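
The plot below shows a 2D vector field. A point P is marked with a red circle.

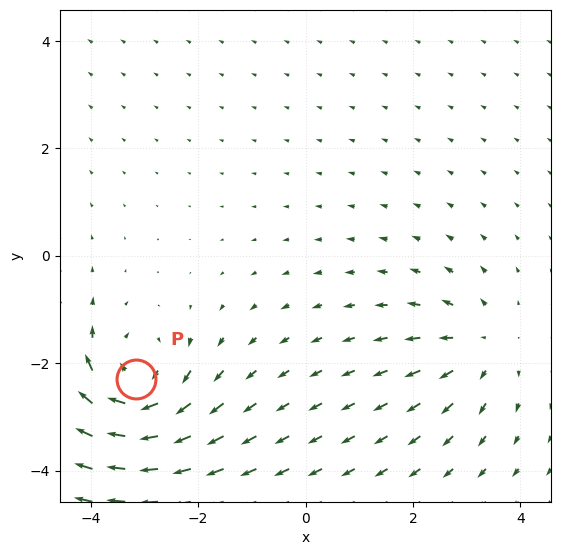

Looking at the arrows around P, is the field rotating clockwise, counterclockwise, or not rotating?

Near P at (-3.2, -2.3) the arrows circulate clockwise. The curl (z-component) there is about -5; negative curl means clockwise rotation.

clockwise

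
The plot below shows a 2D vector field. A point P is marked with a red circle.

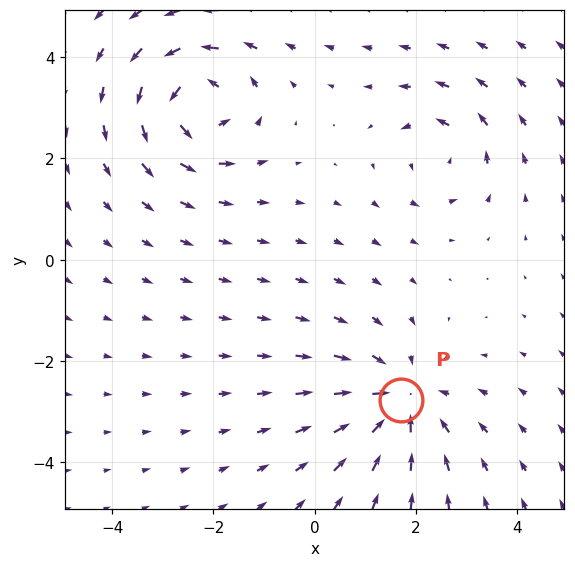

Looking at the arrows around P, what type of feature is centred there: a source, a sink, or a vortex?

At P (1.7, -2.8) the arrows converge inward. Divergence about -4, curl ≈0 — negative divergence with near-zero curl is a sink.

sink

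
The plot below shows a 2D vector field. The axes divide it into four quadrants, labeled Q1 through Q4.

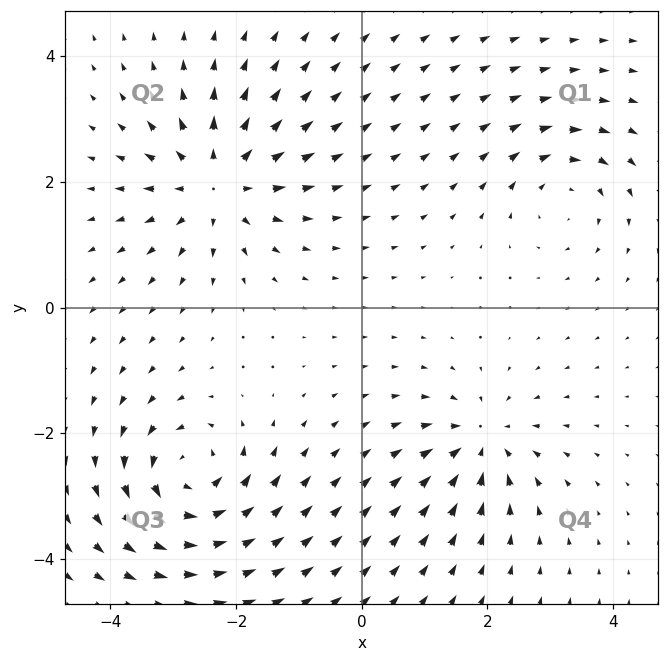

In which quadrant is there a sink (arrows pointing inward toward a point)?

Q4

The sink sits at approximately (1.9, -2.1), which lies in quadrant Q4. The divergence there is about -4, negative as expected for a sink.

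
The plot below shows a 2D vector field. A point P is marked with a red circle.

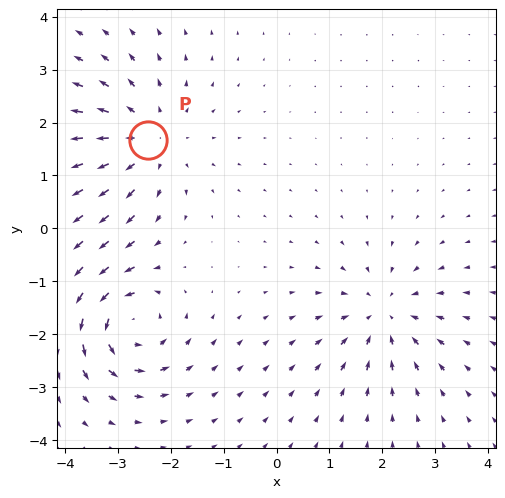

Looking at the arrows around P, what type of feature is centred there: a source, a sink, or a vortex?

At P (-2.4, 1.7) the arrows spread outward. Divergence about +3, curl ≈0 — positive divergence with near-zero curl is a source.

source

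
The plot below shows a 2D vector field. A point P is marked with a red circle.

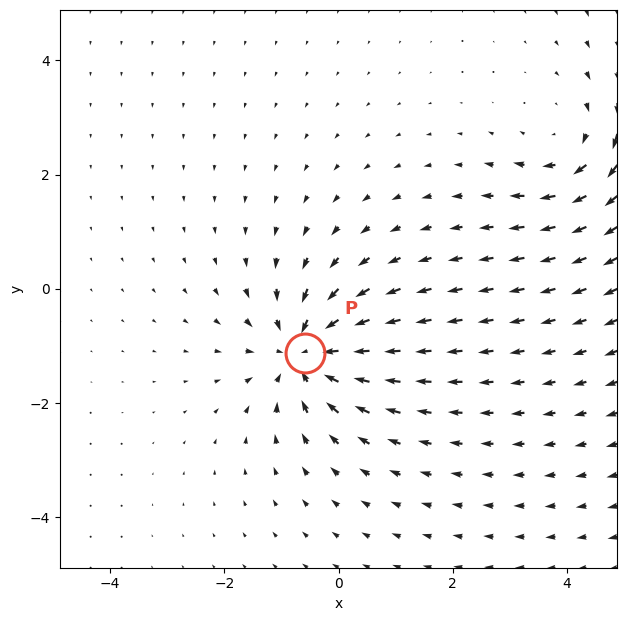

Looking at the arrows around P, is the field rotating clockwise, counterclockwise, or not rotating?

not rotating

Near P at (-0.6, -1.1) the arrows show no circulation. The curl there is ≈0.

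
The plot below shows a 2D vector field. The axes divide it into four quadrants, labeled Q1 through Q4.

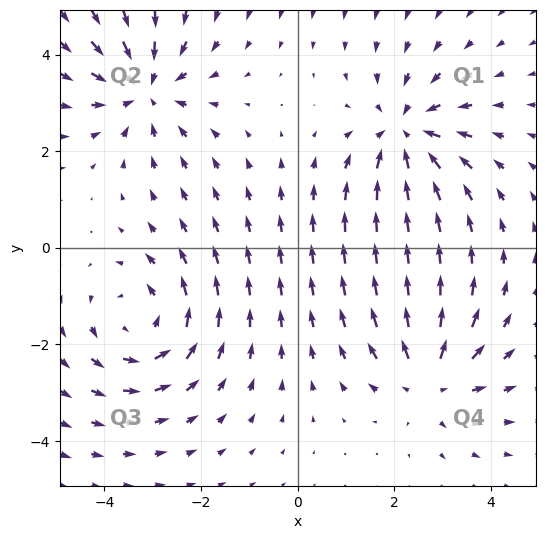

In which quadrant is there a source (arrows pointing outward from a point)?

Q4

The source sits at approximately (2.7, -2.7), which lies in quadrant Q4. The divergence there is about +4, positive as expected for a source.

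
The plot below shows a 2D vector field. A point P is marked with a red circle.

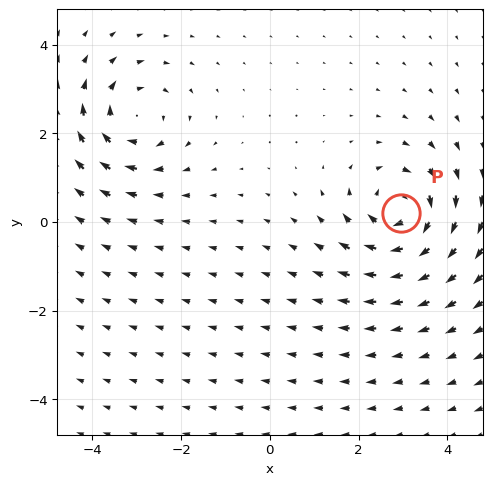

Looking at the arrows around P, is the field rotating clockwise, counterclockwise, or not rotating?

clockwise

Near P at (3.0, 0.2) the arrows circulate clockwise. The curl (z-component) there is about -4; negative curl means clockwise rotation.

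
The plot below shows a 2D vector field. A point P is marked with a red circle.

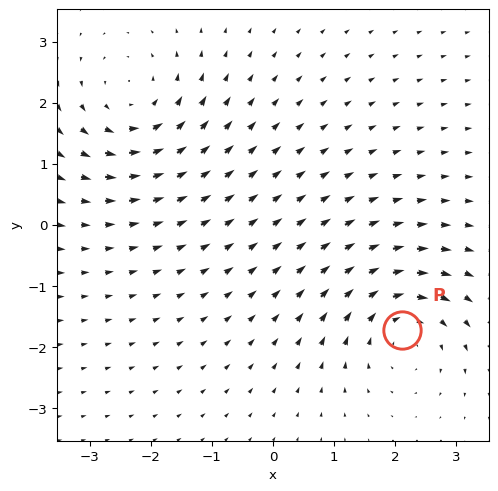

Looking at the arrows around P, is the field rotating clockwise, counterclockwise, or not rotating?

Near P at (2.1, -1.7) the arrows circulate clockwise. The curl (z-component) there is about -5; negative curl means clockwise rotation.

clockwise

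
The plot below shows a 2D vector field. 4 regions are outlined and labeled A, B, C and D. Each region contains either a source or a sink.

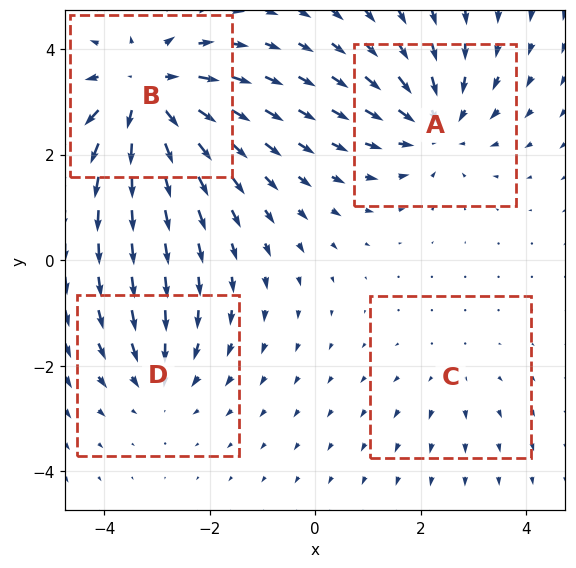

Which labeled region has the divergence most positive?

B

Divergence at each region's feature centre — A: about -4, B: about +6, C: about +2, D: about -3. Region B is most positive.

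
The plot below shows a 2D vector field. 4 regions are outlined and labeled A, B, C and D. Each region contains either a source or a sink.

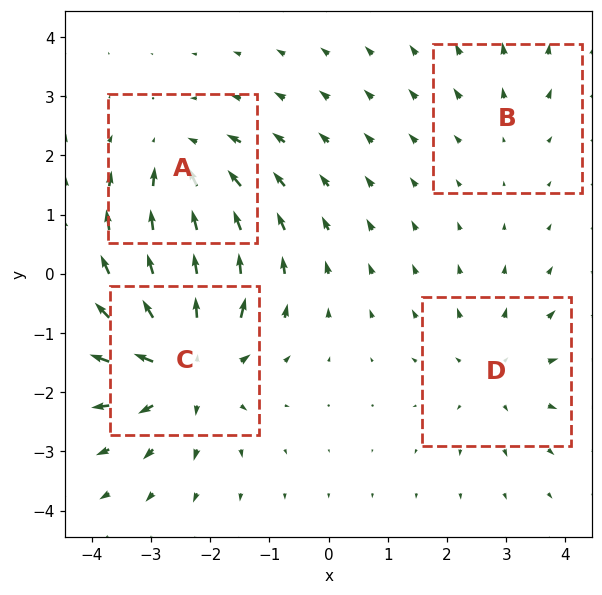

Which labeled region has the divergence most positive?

C

Divergence at each region's feature centre — A: about -4, B: about +2, C: about +6, D: about +3. Region C is most positive.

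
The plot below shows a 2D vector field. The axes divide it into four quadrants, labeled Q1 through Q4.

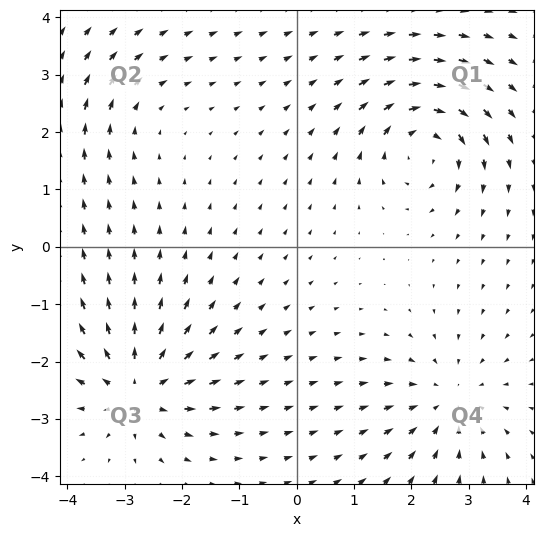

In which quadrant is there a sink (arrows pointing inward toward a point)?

The sink sits at approximately (2.6, -2.7), which lies in quadrant Q4. The divergence there is about -4, negative as expected for a sink.

Q4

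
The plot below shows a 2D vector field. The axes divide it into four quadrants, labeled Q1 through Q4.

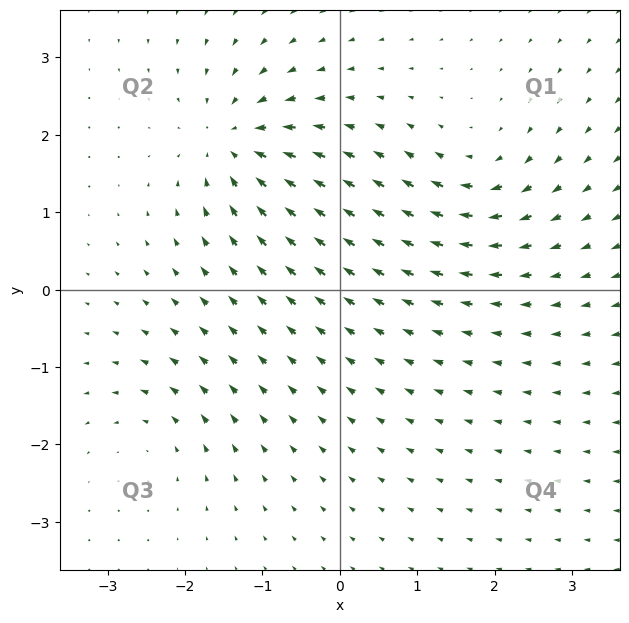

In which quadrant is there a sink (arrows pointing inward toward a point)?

The sink sits at approximately (-1.4, 1.9), which lies in quadrant Q2. The divergence there is about -7, negative as expected for a sink.

Q2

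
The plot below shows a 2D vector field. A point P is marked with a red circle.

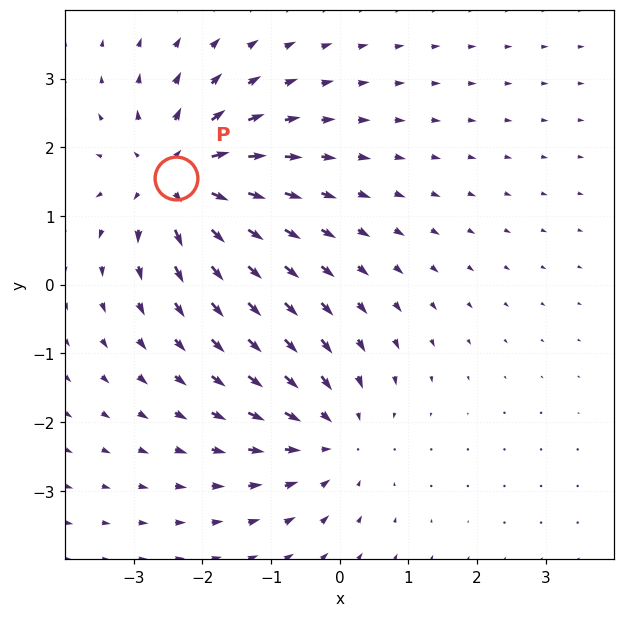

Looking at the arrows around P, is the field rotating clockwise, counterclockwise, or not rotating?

Near P at (-2.4, 1.5) the arrows show no circulation. The curl there is ≈0.

not rotating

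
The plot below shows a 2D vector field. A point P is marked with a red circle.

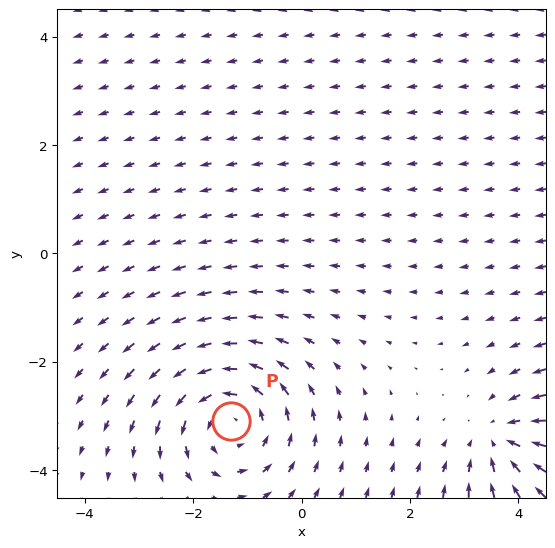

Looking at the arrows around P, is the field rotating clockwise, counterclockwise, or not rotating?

Near P at (-1.3, -3.1) the arrows circulate counterclockwise. The curl (z-component) there is about +4; positive curl means counterclockwise rotation.

counterclockwise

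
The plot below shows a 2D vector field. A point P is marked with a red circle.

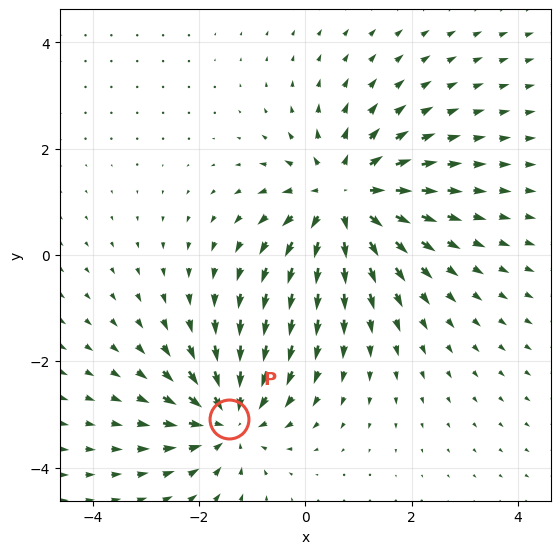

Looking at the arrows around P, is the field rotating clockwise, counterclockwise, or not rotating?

not rotating

Near P at (-1.4, -3.1) the arrows show no circulation. The curl there is ≈0.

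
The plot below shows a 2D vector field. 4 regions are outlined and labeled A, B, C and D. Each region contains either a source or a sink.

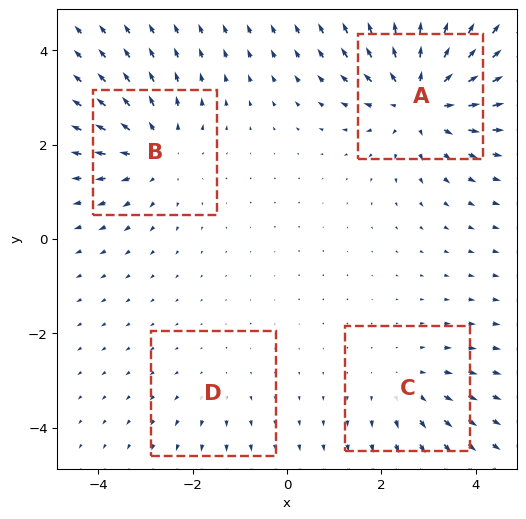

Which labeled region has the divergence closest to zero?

D

Divergence at each region's feature centre — A: about +6, B: about +4, C: about +3, D: about +2. Region D is closest to zero.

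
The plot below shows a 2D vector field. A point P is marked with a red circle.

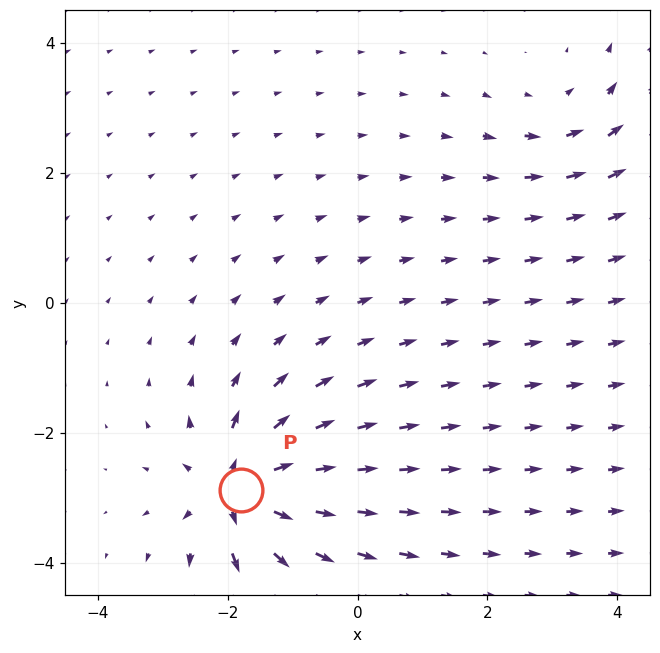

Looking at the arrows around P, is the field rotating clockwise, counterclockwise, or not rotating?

Near P at (-1.8, -2.9) the arrows show no circulation. The curl there is ≈0.

not rotating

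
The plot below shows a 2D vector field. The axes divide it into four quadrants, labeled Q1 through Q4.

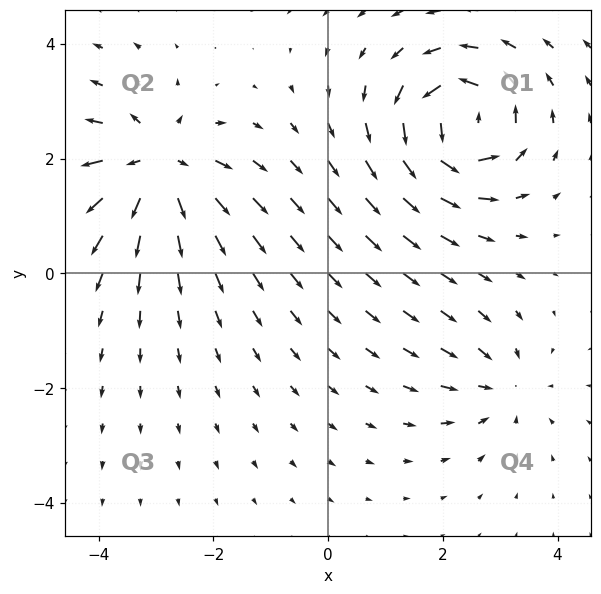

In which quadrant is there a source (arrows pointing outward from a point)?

The source sits at approximately (-3.0, 1.9), which lies in quadrant Q2. The divergence there is about +6, positive as expected for a source.

Q2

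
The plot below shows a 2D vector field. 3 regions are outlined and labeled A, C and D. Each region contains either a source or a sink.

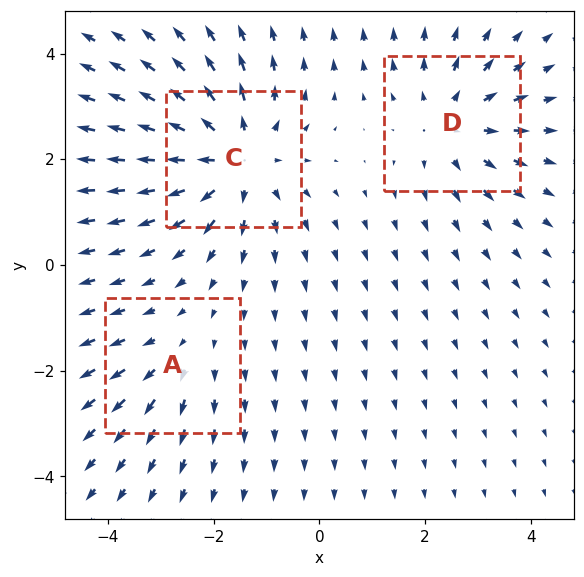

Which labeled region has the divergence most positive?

C

Divergence at each region's feature centre — A: about +2, C: about +4, D: about +3. Region C is most positive.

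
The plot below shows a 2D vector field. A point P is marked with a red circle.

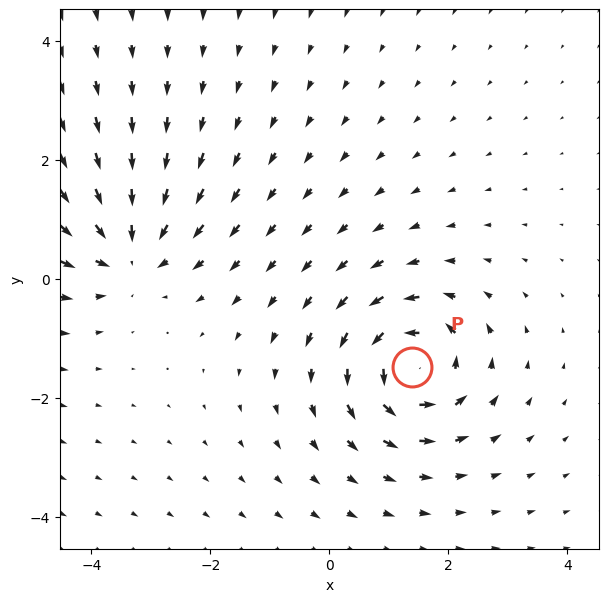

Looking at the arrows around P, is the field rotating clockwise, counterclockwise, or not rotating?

Near P at (1.4, -1.5) the arrows circulate counterclockwise. The curl (z-component) there is about +6; positive curl means counterclockwise rotation.

counterclockwise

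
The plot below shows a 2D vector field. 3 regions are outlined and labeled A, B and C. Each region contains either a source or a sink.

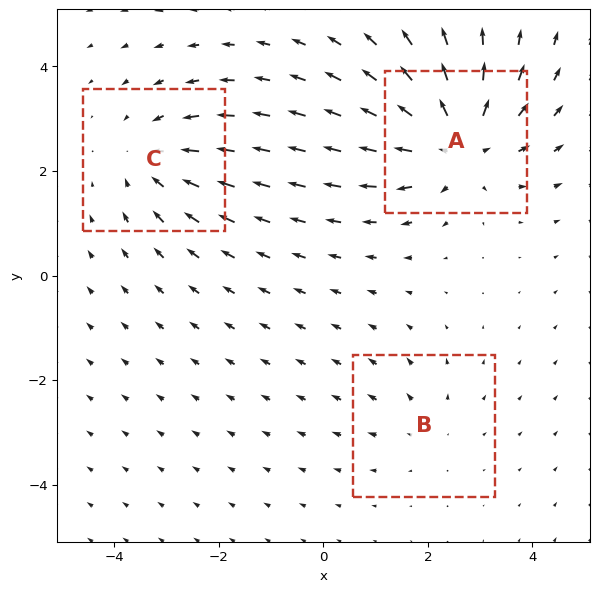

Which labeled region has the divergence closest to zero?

B

Divergence at each region's feature centre — A: about +5, B: about +2, C: about -3. Region B is closest to zero.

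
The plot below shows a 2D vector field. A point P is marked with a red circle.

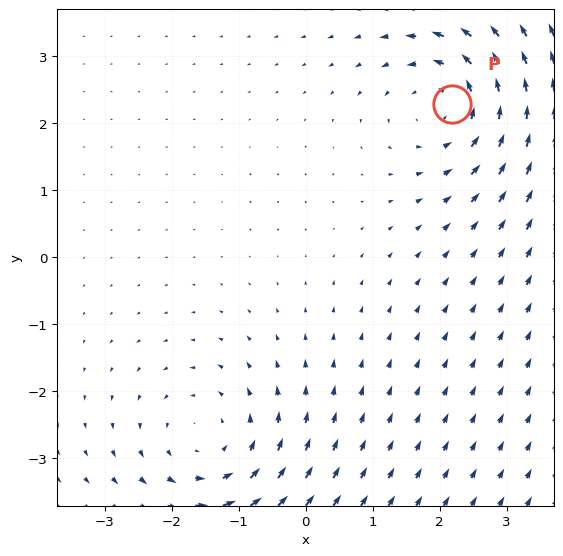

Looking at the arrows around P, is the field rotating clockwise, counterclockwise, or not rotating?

counterclockwise

Near P at (2.2, 2.3) the arrows circulate counterclockwise. The curl (z-component) there is about +5; positive curl means counterclockwise rotation.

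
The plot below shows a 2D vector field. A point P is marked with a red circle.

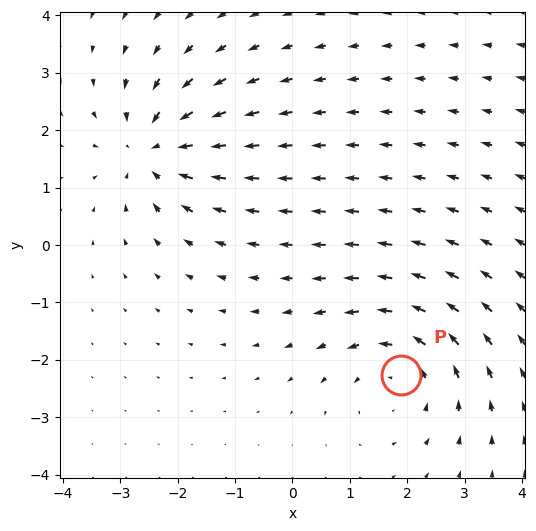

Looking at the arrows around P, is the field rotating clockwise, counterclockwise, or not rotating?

Near P at (1.9, -2.3) the arrows circulate counterclockwise. The curl (z-component) there is about +3; positive curl means counterclockwise rotation.

counterclockwise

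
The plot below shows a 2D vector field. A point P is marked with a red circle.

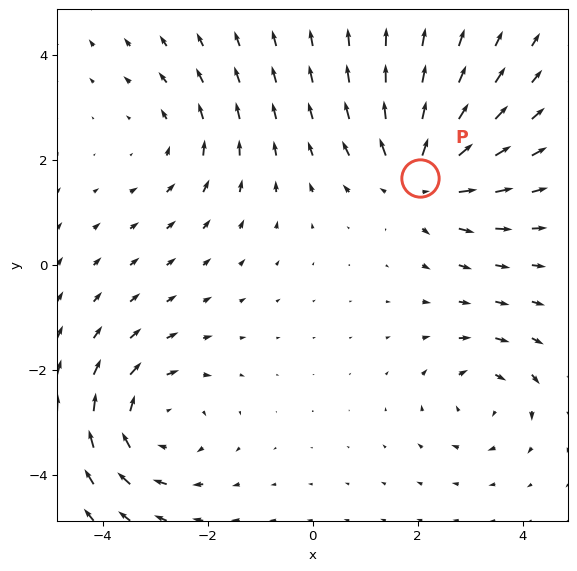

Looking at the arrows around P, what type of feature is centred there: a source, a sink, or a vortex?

At P (2.0, 1.7) the arrows spread outward. Divergence about +5, curl ≈0 — positive divergence with near-zero curl is a source.

source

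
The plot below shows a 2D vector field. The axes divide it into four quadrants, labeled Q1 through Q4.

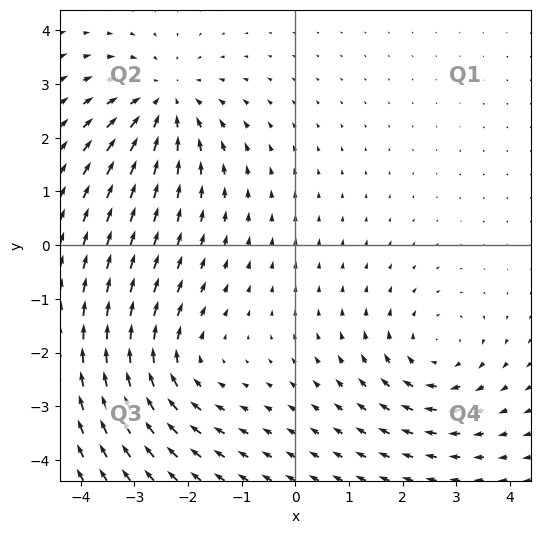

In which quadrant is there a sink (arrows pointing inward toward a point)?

Q2

The sink sits at approximately (-2.4, 2.7), which lies in quadrant Q2. The divergence there is about -5, negative as expected for a sink.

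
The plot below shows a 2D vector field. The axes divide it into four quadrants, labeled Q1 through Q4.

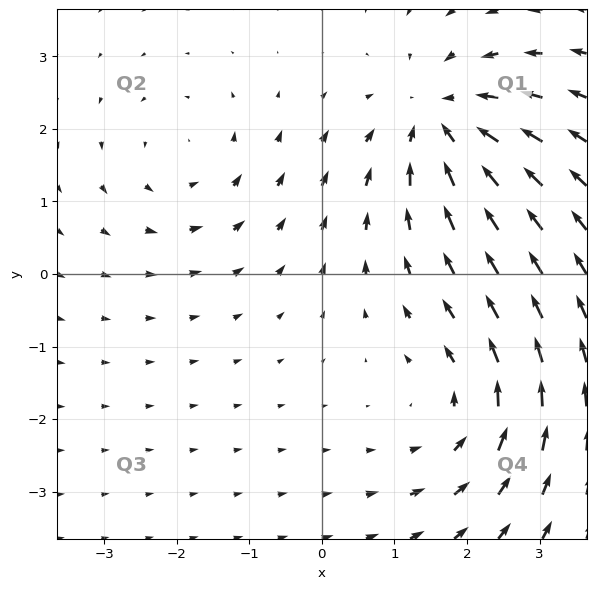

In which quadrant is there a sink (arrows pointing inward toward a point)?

Q1

The sink sits at approximately (1.7, 2.1), which lies in quadrant Q1. The divergence there is about -5, negative as expected for a sink.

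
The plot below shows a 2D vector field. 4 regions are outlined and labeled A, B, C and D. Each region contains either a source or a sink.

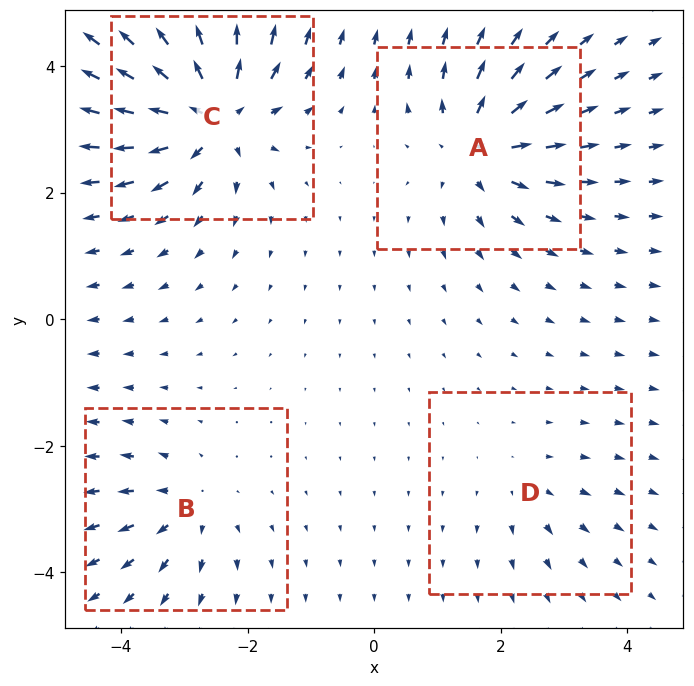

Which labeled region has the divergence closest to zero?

D

Divergence at each region's feature centre — A: about +6, B: about +4, C: about +9, D: about +3. Region D is closest to zero.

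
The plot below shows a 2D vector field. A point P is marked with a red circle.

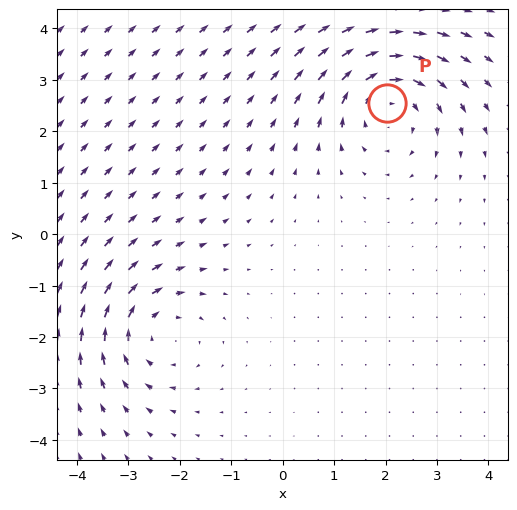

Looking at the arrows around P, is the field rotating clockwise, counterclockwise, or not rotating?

clockwise

Near P at (2.0, 2.6) the arrows circulate clockwise. The curl (z-component) there is about -4; negative curl means clockwise rotation.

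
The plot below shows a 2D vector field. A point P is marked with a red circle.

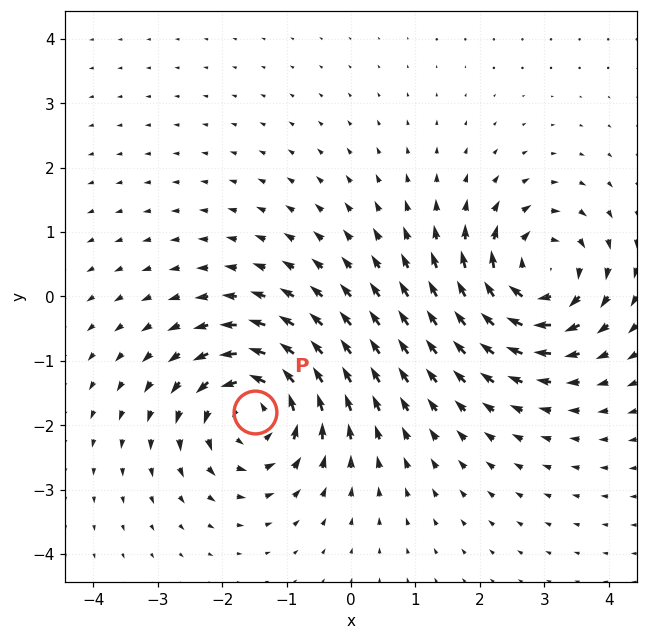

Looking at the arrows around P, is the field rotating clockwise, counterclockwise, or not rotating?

counterclockwise

Near P at (-1.5, -1.8) the arrows circulate counterclockwise. The curl (z-component) there is about +5; positive curl means counterclockwise rotation.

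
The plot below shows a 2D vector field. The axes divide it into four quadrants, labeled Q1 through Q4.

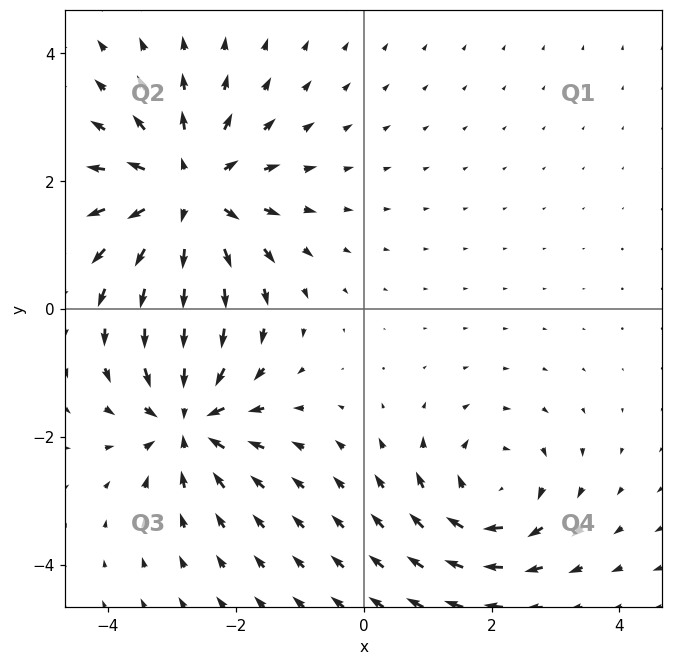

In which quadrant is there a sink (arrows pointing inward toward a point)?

Q3

The sink sits at approximately (-2.7, -1.7), which lies in quadrant Q3. The divergence there is about -4, negative as expected for a sink.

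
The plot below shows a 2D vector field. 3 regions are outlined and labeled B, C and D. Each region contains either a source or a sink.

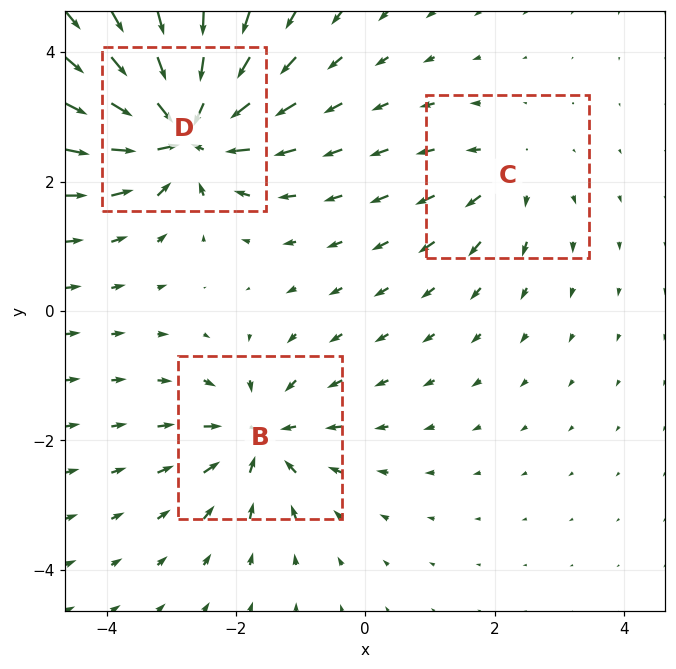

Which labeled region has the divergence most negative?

Divergence at each region's feature centre — B: about -4, C: about +2, D: about -7. Region D is most negative.

D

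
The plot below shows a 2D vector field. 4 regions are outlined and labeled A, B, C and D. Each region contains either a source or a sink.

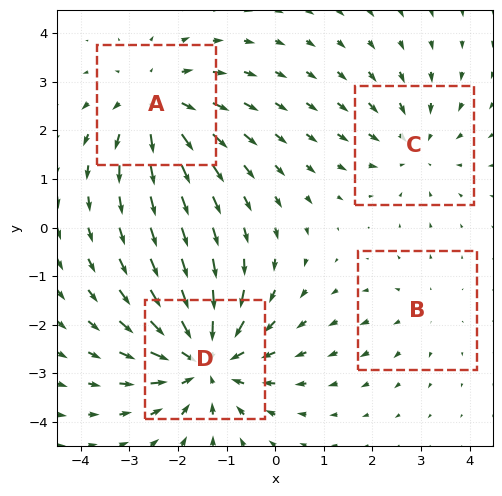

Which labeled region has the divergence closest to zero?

B

Divergence at each region's feature centre — A: about +4, B: about +2, C: about -3, D: about -6. Region B is closest to zero.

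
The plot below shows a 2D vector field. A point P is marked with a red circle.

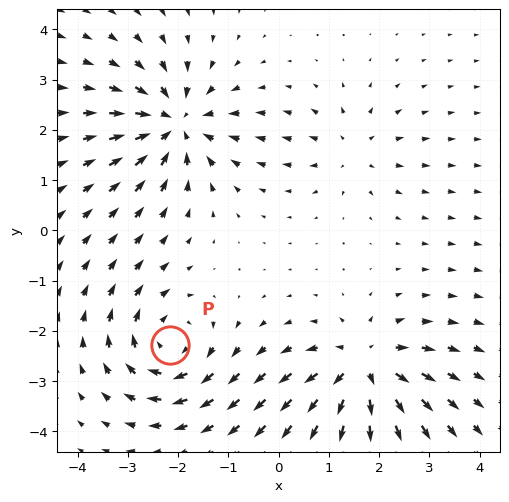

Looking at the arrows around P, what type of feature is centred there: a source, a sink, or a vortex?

At P (-2.2, -2.3) the arrows circulate clockwise. Divergence ≈0, curl about -5 — near-zero divergence with nonzero curl is a vortex.

vortex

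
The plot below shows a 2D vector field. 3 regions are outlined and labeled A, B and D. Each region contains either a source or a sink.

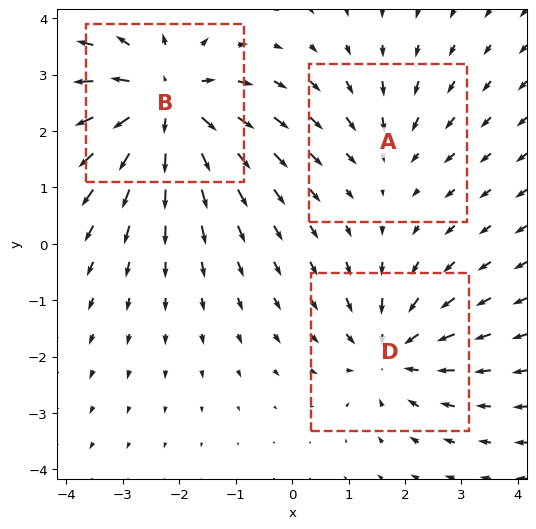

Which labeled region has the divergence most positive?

B

Divergence at each region's feature centre — A: about -2, B: about +5, D: about -3. Region B is most positive.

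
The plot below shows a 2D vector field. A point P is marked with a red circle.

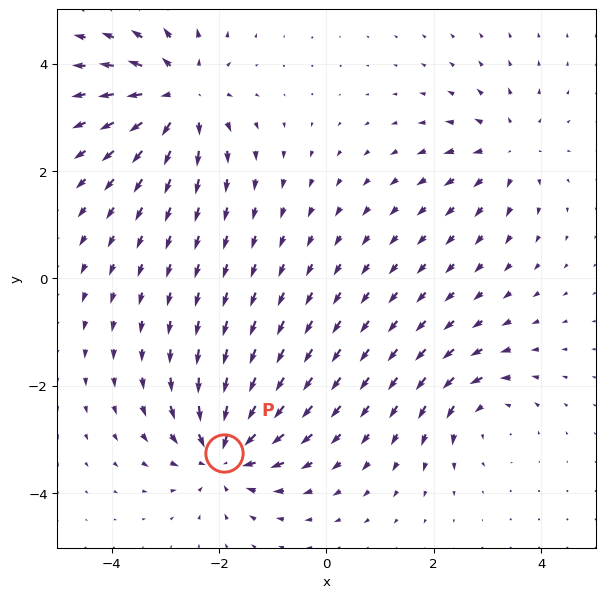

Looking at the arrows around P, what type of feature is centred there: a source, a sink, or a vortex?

At P (-1.9, -3.3) the arrows converge inward. Divergence about -6, curl ≈0 — negative divergence with near-zero curl is a sink.

sink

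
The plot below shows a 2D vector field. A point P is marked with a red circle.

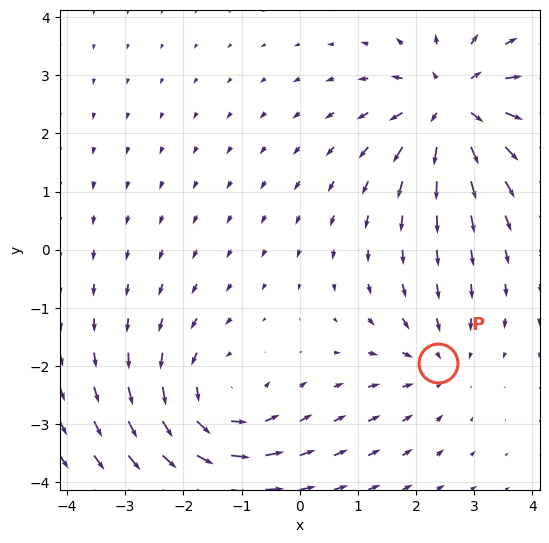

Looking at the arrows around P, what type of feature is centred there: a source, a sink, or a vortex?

sink

At P (2.4, -2.0) the arrows converge inward. Divergence about -3, curl ≈0 — negative divergence with near-zero curl is a sink.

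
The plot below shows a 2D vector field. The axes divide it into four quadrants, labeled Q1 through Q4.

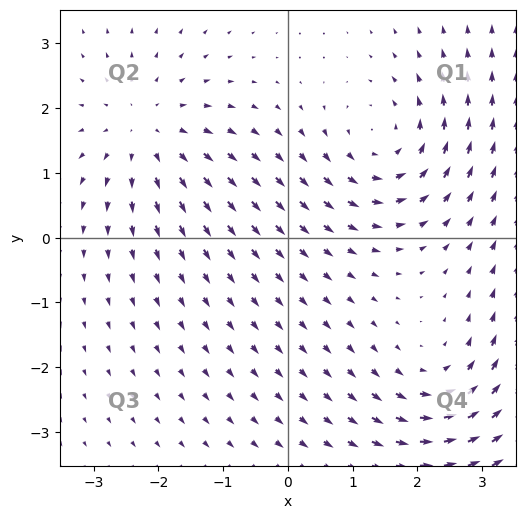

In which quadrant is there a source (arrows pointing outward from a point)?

The source sits at approximately (-2.2, 1.6), which lies in quadrant Q2. The divergence there is about +2, positive as expected for a source.

Q2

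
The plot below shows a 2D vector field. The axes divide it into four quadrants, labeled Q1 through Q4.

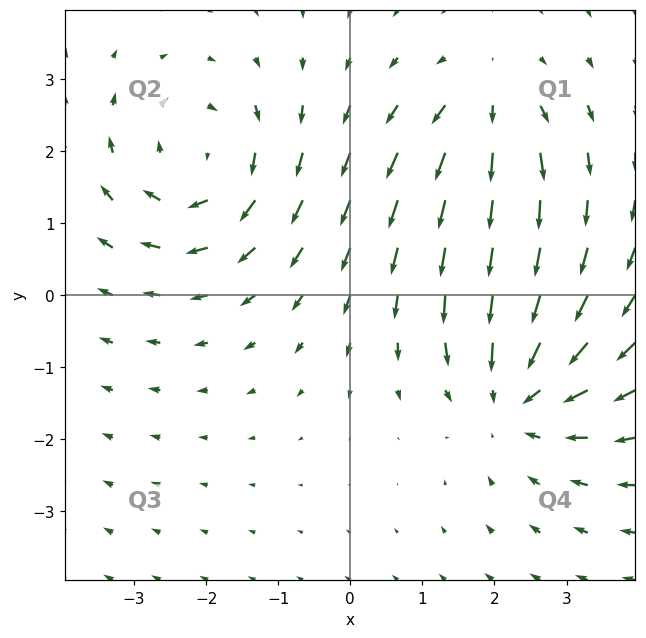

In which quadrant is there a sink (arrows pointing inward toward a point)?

Q4

The sink sits at approximately (2.3, -1.4), which lies in quadrant Q4. The divergence there is about -4, negative as expected for a sink.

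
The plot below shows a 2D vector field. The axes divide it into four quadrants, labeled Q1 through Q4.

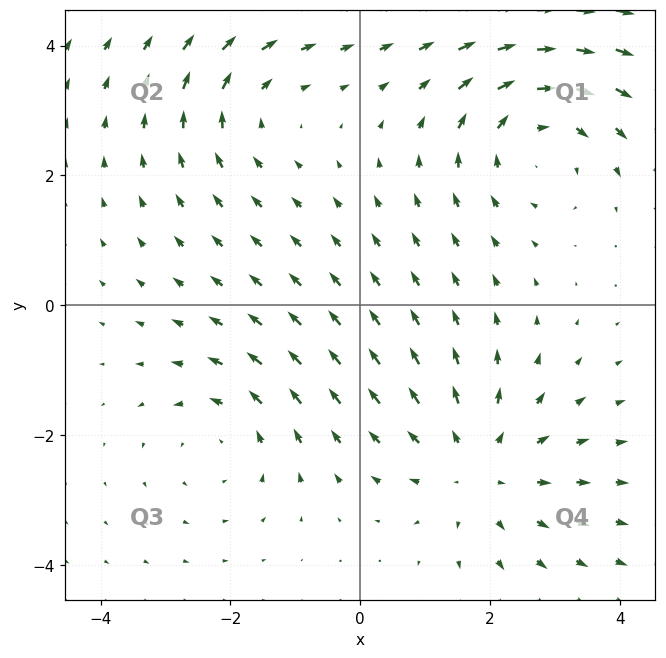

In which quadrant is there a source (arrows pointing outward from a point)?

Q4

The source sits at approximately (1.8, -2.5), which lies in quadrant Q4. The divergence there is about +3, positive as expected for a source.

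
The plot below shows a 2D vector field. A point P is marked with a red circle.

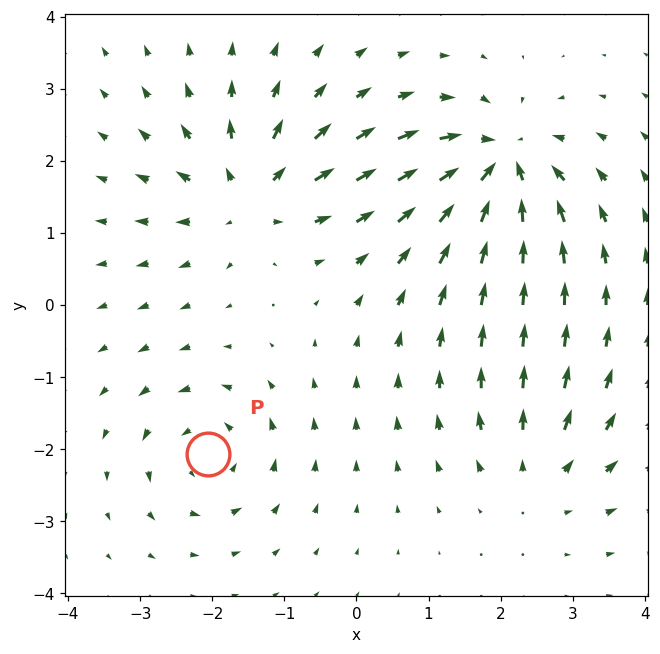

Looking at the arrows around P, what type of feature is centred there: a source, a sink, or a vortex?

vortex

At P (-2.1, -2.1) the arrows circulate counterclockwise. Divergence ≈0, curl about +4 — near-zero divergence with nonzero curl is a vortex.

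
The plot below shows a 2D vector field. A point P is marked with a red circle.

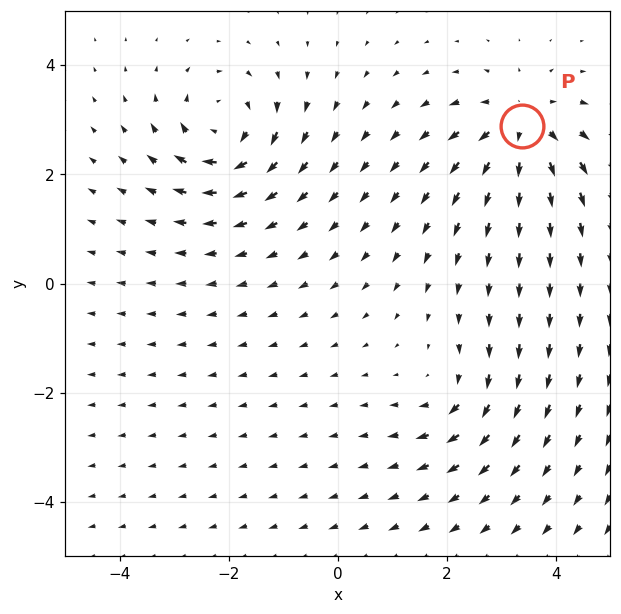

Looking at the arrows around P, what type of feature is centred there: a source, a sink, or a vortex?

At P (3.4, 2.9) the arrows spread outward. Divergence about +6, curl ≈0 — positive divergence with near-zero curl is a source.

source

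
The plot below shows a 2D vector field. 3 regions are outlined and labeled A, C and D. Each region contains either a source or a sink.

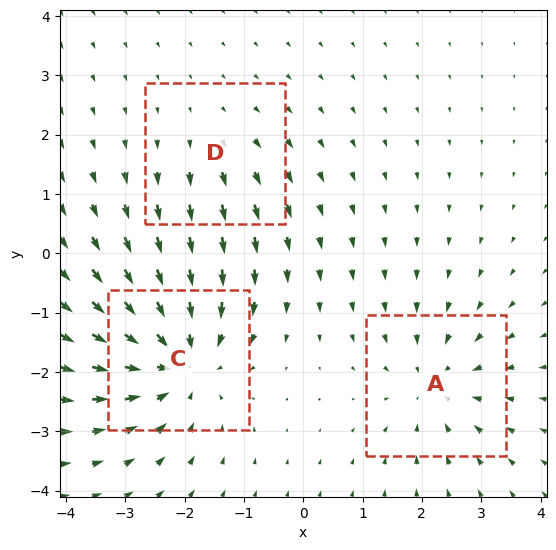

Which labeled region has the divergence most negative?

Divergence at each region's feature centre — A: about -3, C: about -5, D: about +2. Region C is most negative.

C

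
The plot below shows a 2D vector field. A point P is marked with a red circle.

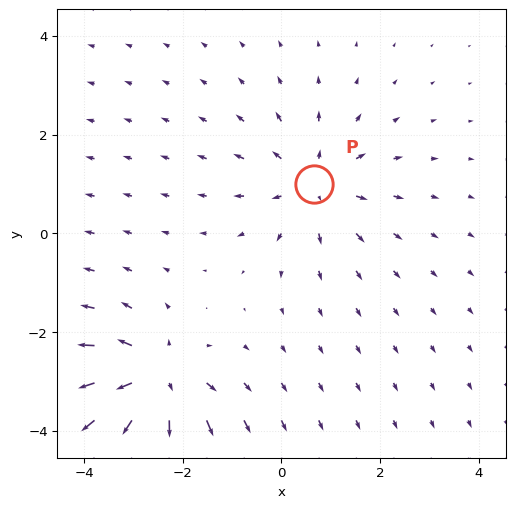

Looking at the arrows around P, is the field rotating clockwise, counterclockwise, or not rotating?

not rotating

Near P at (0.7, 1.0) the arrows show no circulation. The curl there is ≈0.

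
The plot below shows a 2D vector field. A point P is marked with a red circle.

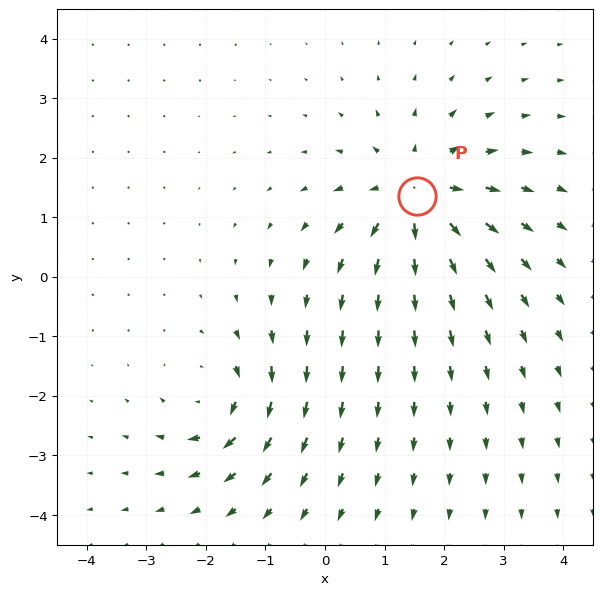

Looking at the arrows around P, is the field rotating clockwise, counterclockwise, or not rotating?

Near P at (1.5, 1.4) the arrows show no circulation. The curl there is ≈0.

not rotating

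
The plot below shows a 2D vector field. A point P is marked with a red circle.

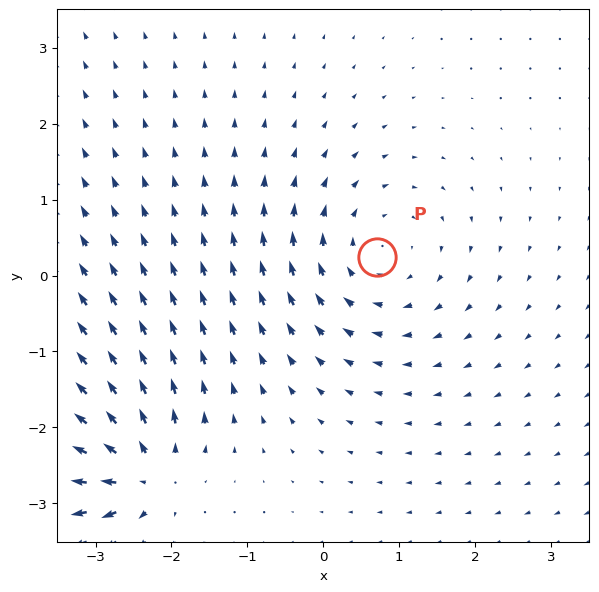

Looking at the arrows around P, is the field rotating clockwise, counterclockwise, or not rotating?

Near P at (0.7, 0.2) the arrows circulate clockwise. The curl (z-component) there is about -3; negative curl means clockwise rotation.

clockwise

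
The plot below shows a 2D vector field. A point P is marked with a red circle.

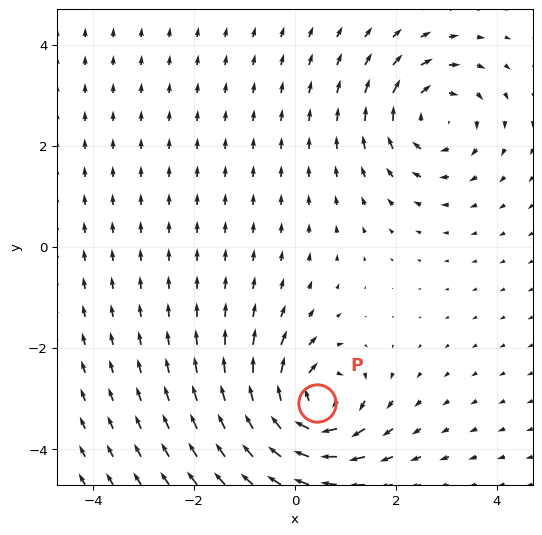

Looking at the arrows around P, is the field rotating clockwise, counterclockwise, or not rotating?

clockwise

Near P at (0.4, -3.1) the arrows circulate clockwise. The curl (z-component) there is about -7; negative curl means clockwise rotation.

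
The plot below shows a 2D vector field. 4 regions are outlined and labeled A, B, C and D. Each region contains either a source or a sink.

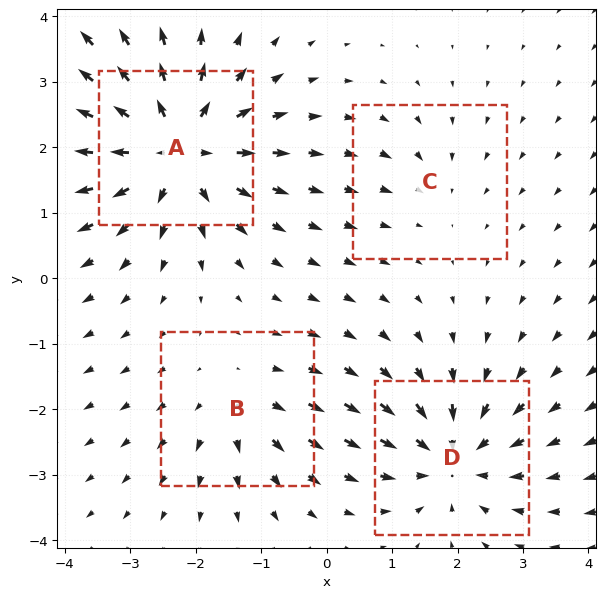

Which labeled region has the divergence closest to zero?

Divergence at each region's feature centre — A: about +7, B: about +3, C: about -2, D: about -5. Region C is closest to zero.

C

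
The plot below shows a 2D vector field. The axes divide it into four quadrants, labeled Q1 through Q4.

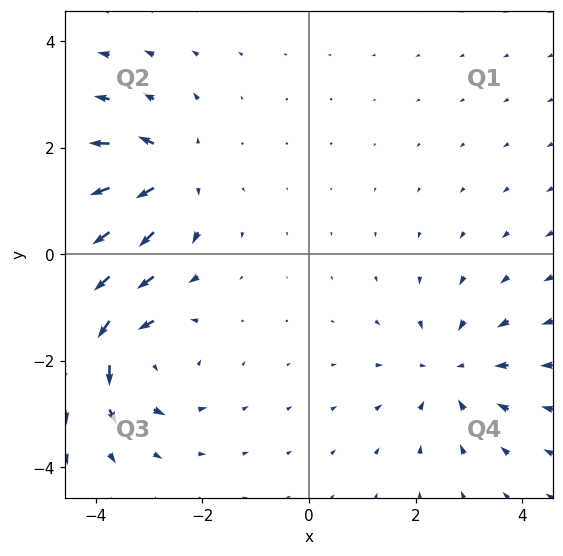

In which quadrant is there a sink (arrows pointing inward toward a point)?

The sink sits at approximately (2.7, -2.2), which lies in quadrant Q4. The divergence there is about -4, negative as expected for a sink.

Q4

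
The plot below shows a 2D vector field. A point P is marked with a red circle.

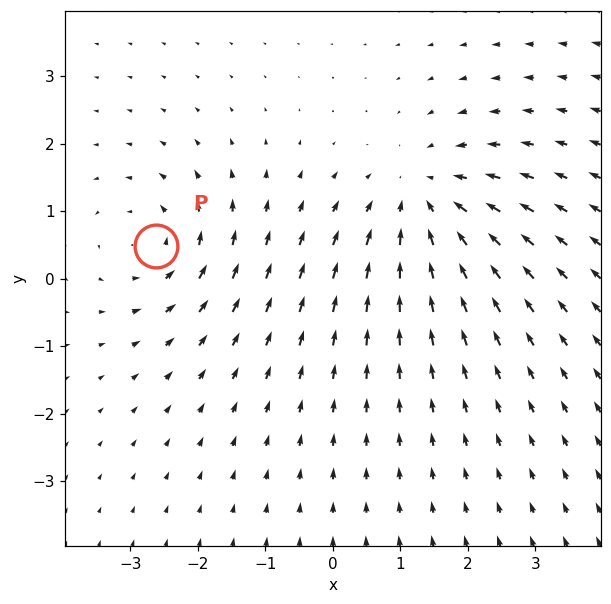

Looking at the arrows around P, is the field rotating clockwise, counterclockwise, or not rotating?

Near P at (-2.6, 0.5) the arrows circulate counterclockwise. The curl (z-component) there is about +3; positive curl means counterclockwise rotation.

counterclockwise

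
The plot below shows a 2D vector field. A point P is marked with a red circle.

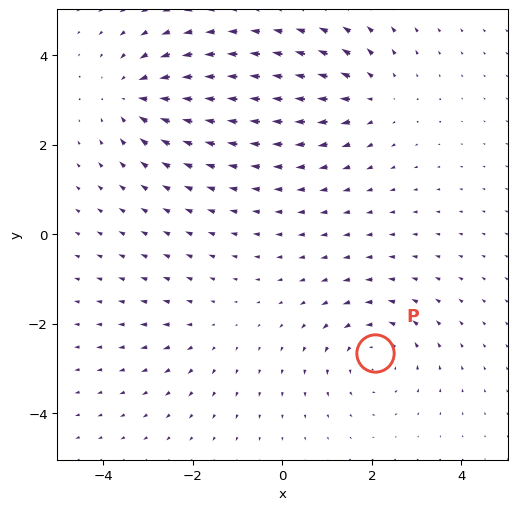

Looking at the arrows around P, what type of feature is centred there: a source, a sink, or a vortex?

vortex

At P (2.1, -2.6) the arrows circulate counterclockwise. Divergence ≈0, curl about +4 — near-zero divergence with nonzero curl is a vortex.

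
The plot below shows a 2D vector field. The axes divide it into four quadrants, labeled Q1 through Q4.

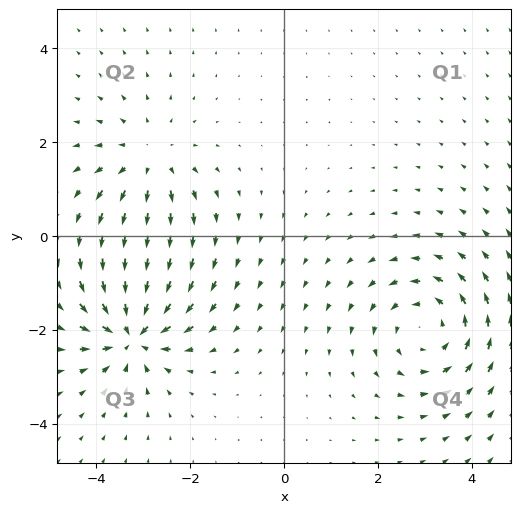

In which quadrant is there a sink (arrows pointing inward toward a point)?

The sink sits at approximately (-3.2, -2.1), which lies in quadrant Q3. The divergence there is about -4, negative as expected for a sink.

Q3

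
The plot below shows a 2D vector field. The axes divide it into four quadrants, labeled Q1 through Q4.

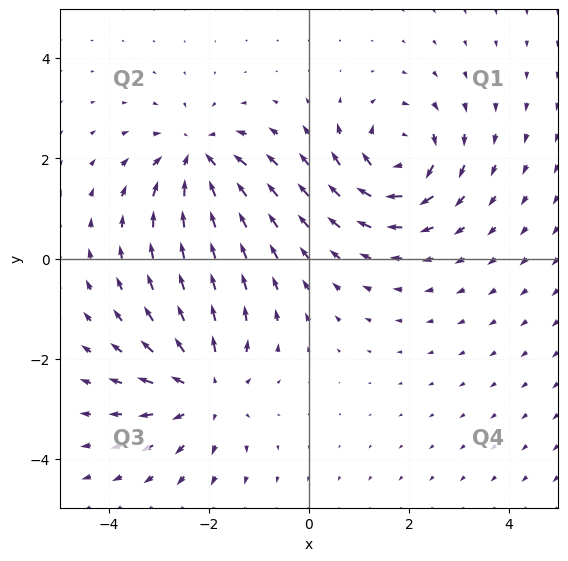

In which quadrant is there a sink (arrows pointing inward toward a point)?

The sink sits at approximately (-2.2, 2.0), which lies in quadrant Q2. The divergence there is about -5, negative as expected for a sink.

Q2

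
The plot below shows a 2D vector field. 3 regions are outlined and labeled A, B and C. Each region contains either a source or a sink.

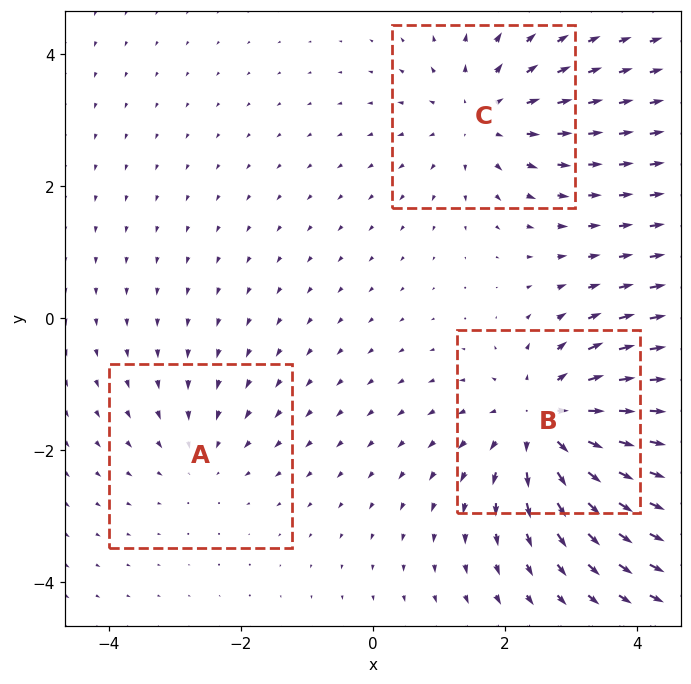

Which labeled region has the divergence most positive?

B

Divergence at each region's feature centre — A: about -2, B: about +4, C: about +3. Region B is most positive.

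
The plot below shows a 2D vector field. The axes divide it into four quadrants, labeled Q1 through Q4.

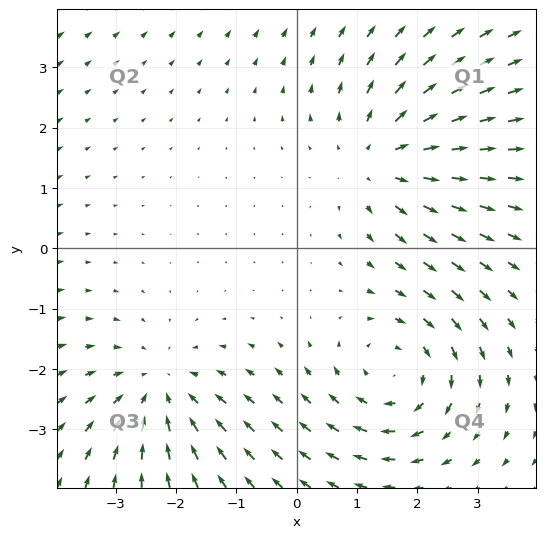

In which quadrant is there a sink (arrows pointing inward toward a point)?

The sink sits at approximately (-2.3, -2.4), which lies in quadrant Q3. The divergence there is about -4, negative as expected for a sink.

Q3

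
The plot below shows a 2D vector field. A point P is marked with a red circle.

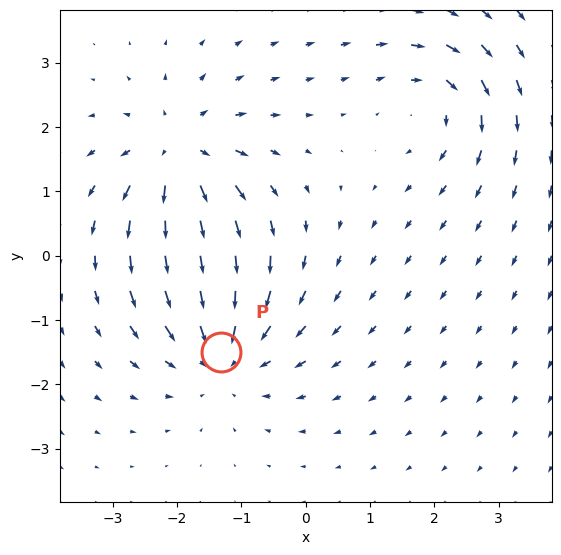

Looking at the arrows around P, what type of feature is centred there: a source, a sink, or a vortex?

sink

At P (-1.3, -1.5) the arrows converge inward. Divergence about -4, curl ≈0 — negative divergence with near-zero curl is a sink.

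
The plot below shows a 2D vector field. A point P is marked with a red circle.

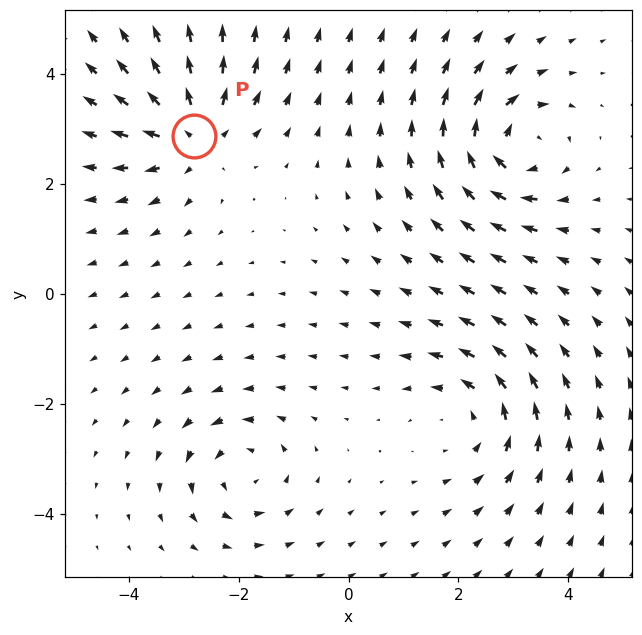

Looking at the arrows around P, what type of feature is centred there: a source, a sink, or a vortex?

source

At P (-2.8, 2.9) the arrows spread outward. Divergence about +5, curl ≈0 — positive divergence with near-zero curl is a source.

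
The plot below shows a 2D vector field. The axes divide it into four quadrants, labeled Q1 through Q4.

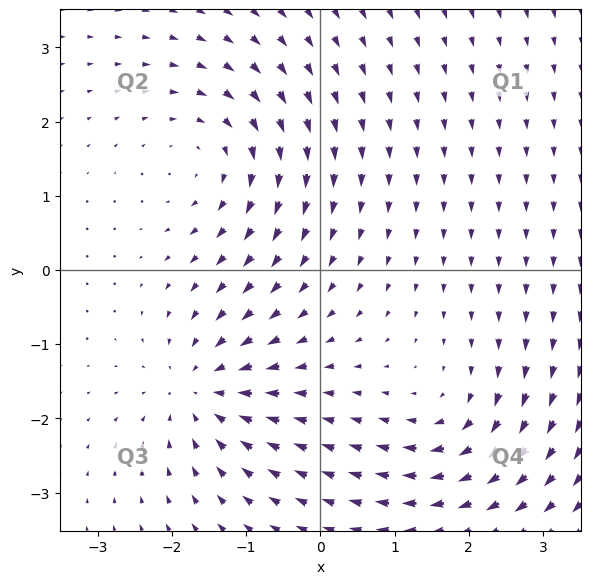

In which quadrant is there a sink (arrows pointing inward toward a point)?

Q3

The sink sits at approximately (-1.6, -1.6), which lies in quadrant Q3. The divergence there is about -5, negative as expected for a sink.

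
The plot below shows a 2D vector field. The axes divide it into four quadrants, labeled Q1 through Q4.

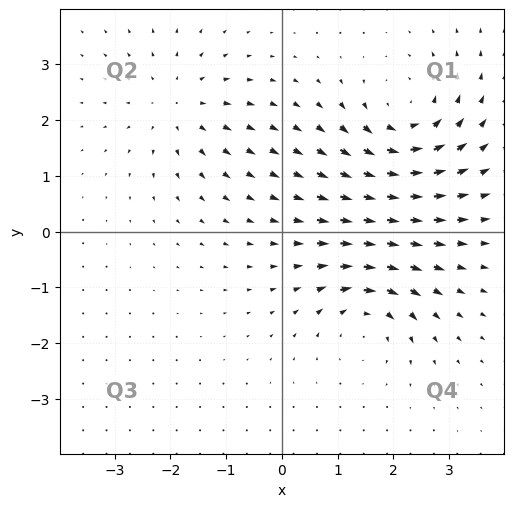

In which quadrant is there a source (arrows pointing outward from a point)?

The source sits at approximately (-1.9, 2.3), which lies in quadrant Q2. The divergence there is about +4, positive as expected for a source.

Q2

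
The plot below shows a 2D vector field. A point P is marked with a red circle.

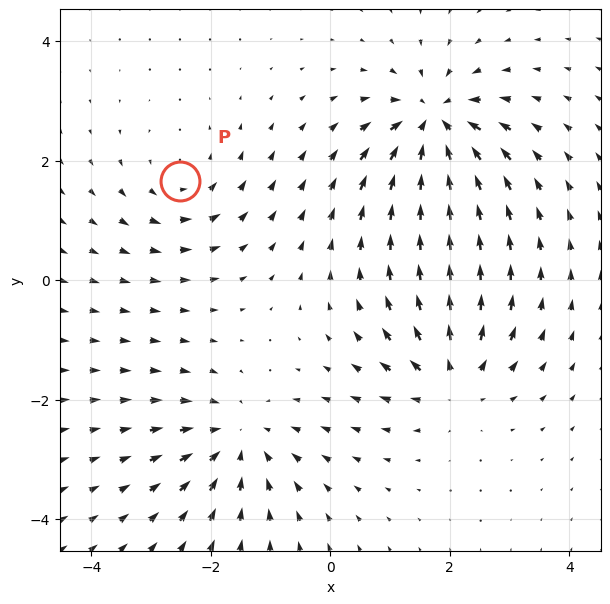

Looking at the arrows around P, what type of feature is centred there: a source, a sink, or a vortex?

vortex

At P (-2.5, 1.7) the arrows circulate counterclockwise. Divergence ≈0, curl about +3 — near-zero divergence with nonzero curl is a vortex.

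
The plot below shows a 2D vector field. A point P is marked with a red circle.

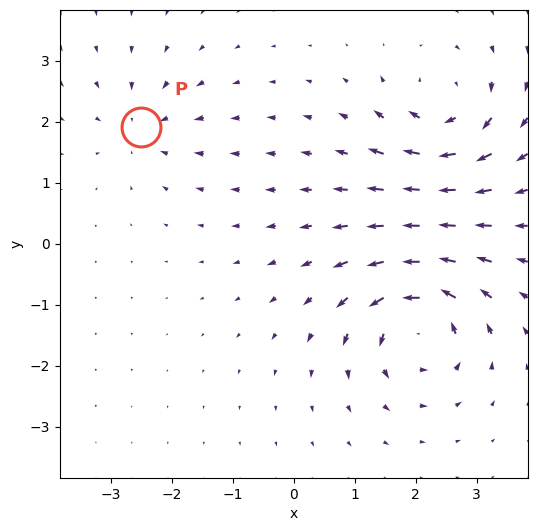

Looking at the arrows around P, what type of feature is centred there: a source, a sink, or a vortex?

At P (-2.5, 1.9) the arrows converge inward. Divergence about -3, curl ≈0 — negative divergence with near-zero curl is a sink.

sink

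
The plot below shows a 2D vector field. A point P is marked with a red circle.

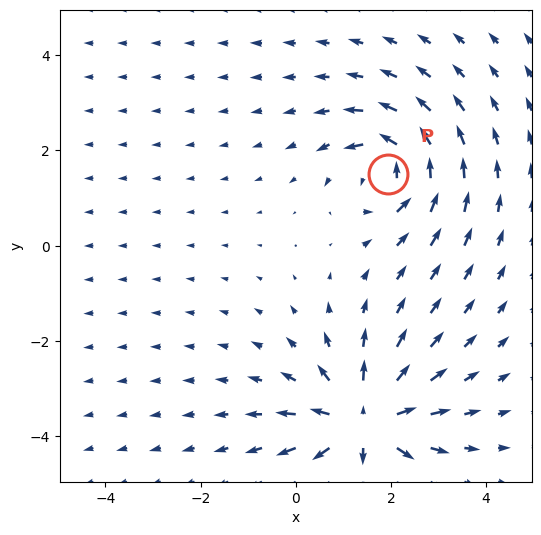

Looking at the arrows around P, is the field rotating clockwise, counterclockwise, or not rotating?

Near P at (1.9, 1.5) the arrows circulate counterclockwise. The curl (z-component) there is about +4; positive curl means counterclockwise rotation.

counterclockwise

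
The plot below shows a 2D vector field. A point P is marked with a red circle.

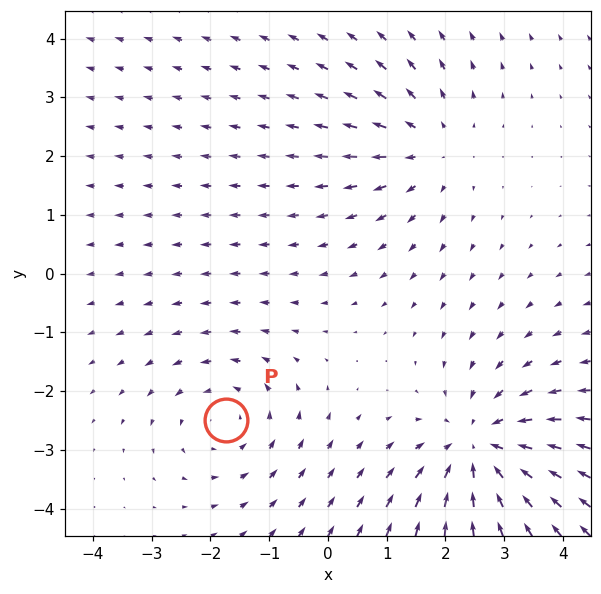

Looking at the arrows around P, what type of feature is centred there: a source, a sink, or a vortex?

vortex

At P (-1.7, -2.5) the arrows circulate counterclockwise. Divergence ≈0, curl about +2 — near-zero divergence with nonzero curl is a vortex.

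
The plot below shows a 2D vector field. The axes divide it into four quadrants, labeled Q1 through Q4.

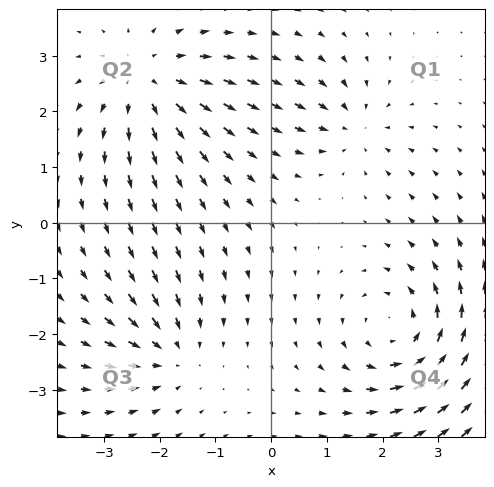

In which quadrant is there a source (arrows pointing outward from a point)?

Q2

The source sits at approximately (-2.2, 2.6), which lies in quadrant Q2. The divergence there is about +4, positive as expected for a source.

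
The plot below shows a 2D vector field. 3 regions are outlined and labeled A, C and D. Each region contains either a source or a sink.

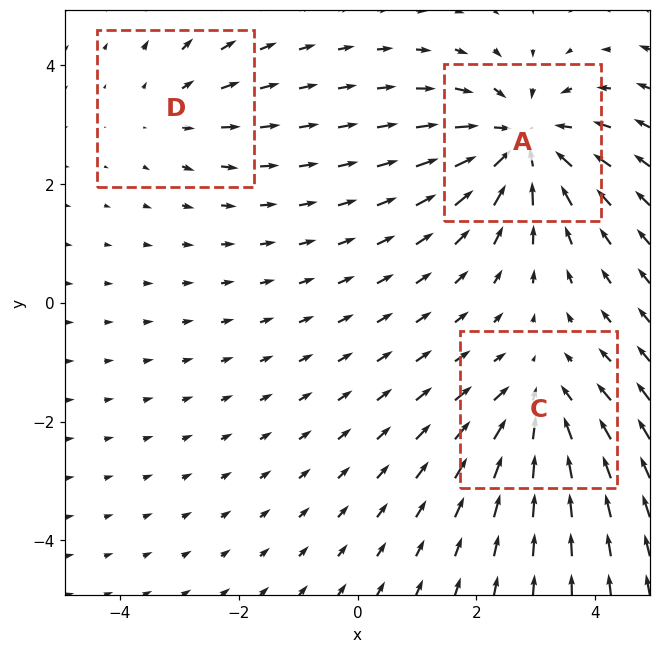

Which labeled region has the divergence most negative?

Divergence at each region's feature centre — A: about -4, C: about -3, D: about +2. Region A is most negative.

A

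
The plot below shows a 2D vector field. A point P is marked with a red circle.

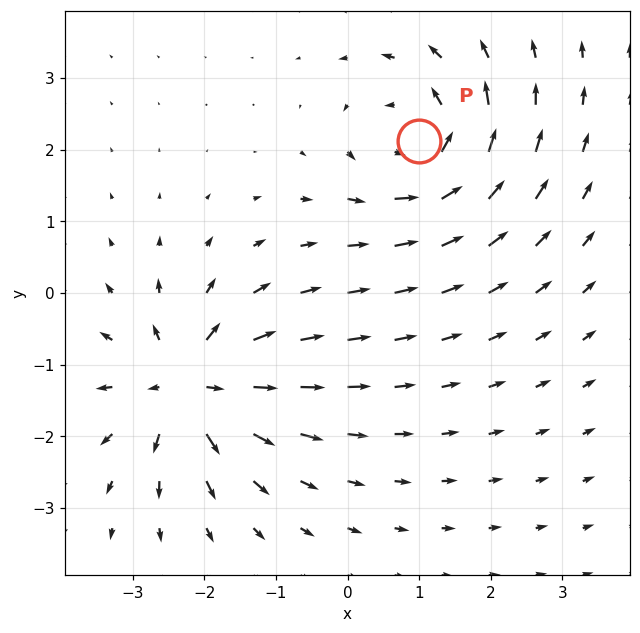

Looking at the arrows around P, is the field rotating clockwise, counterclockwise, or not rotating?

Near P at (1.0, 2.1) the arrows circulate counterclockwise. The curl (z-component) there is about +5; positive curl means counterclockwise rotation.

counterclockwise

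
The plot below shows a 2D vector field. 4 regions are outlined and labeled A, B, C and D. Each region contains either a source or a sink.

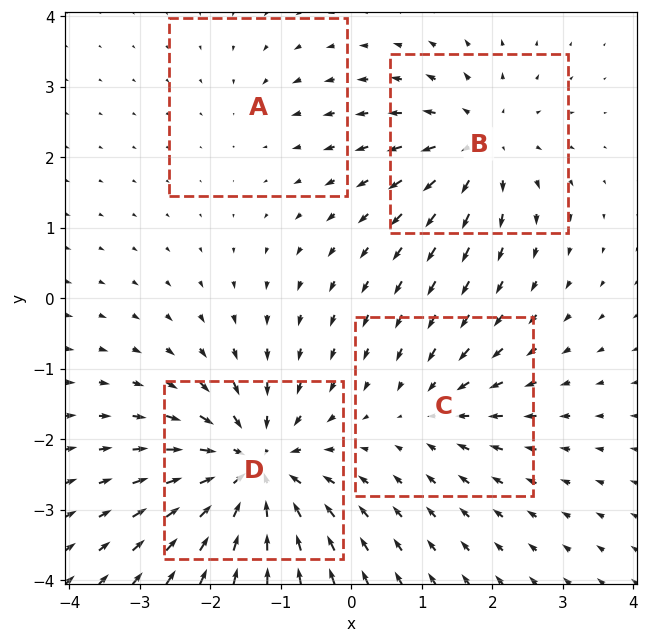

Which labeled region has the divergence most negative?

D

Divergence at each region's feature centre — A: about -2, B: about +5, C: about -4, D: about -8. Region D is most negative.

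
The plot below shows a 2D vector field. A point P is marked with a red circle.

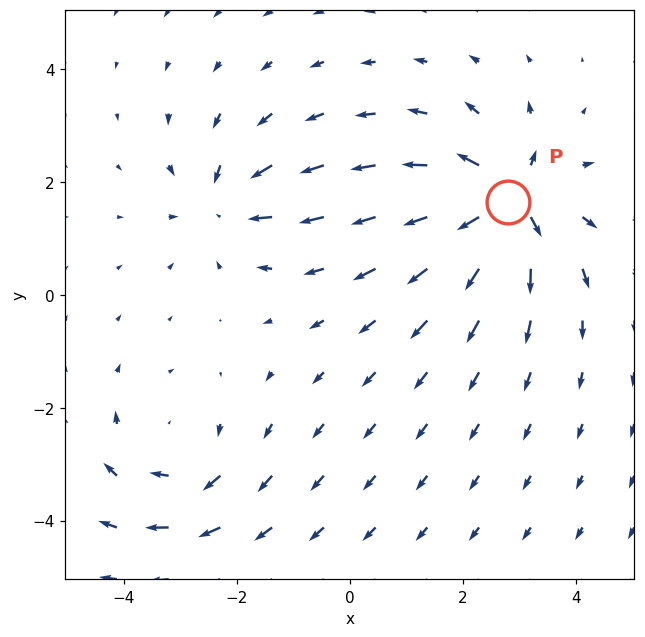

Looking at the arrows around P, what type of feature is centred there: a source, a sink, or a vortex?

source

At P (2.8, 1.6) the arrows spread outward. Divergence about +6, curl ≈0 — positive divergence with near-zero curl is a source.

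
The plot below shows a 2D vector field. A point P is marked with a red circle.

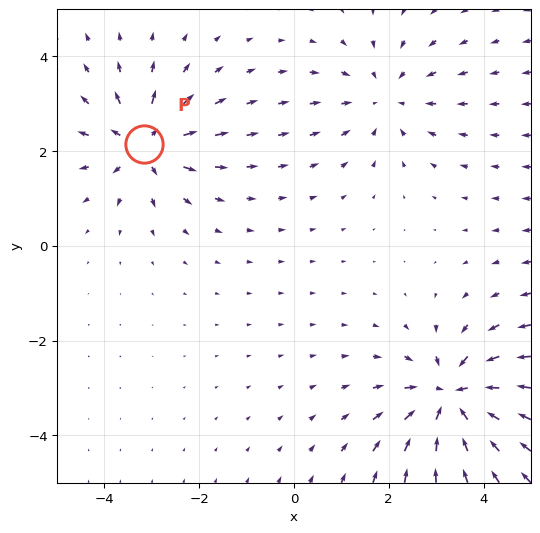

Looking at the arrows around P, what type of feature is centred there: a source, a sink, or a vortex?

source

At P (-3.2, 2.2) the arrows spread outward. Divergence about +4, curl ≈0 — positive divergence with near-zero curl is a source.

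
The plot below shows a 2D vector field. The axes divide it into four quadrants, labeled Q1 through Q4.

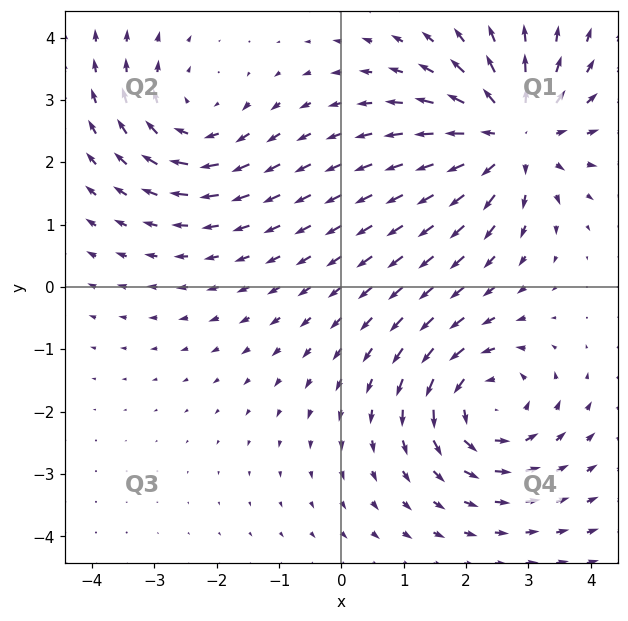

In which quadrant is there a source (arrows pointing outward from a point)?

Q1

The source sits at approximately (2.7, 2.4), which lies in quadrant Q1. The divergence there is about +4, positive as expected for a source.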